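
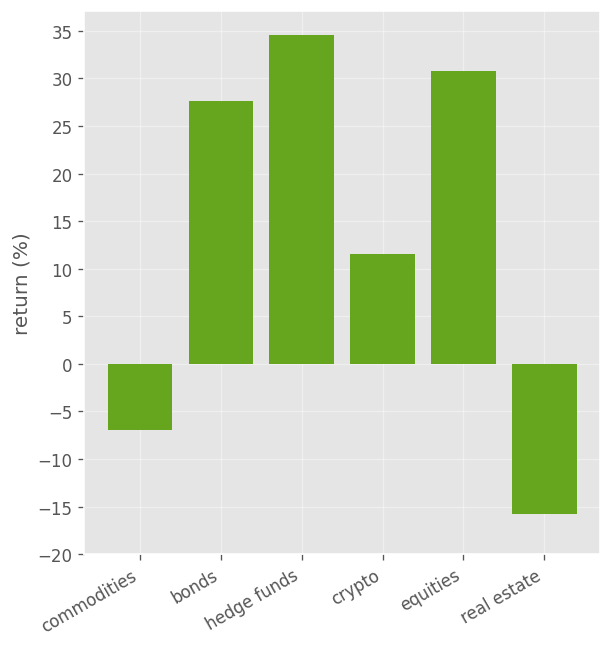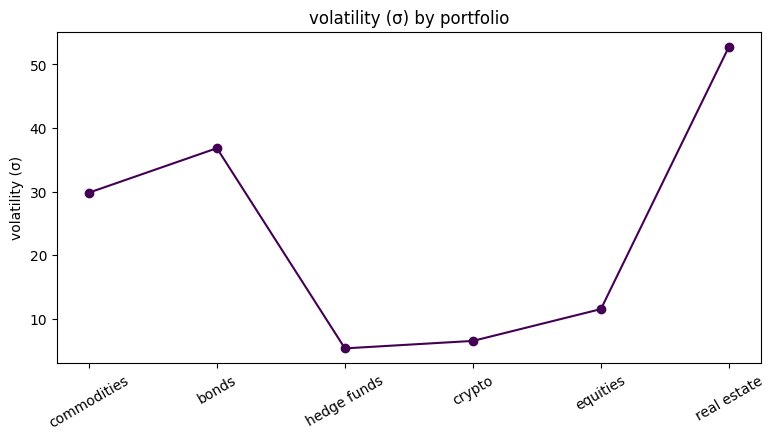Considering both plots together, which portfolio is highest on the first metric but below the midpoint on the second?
hedge funds

Chart 2 median volatility (σ) ≈ 20; below-median portfolios: hedge funds, crypto, equities. Among those, hedge funds has the highest return (%) (≈ 35).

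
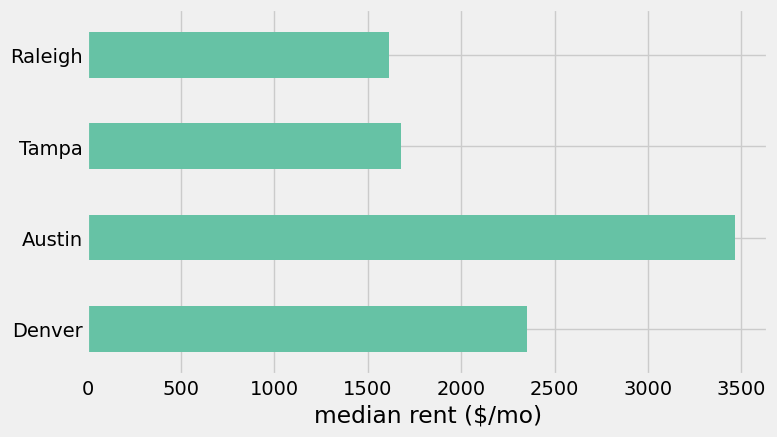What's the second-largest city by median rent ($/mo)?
Top 3: Austin ≈ 3500, Denver ≈ 2500, Tampa ≈ 1500.

Denver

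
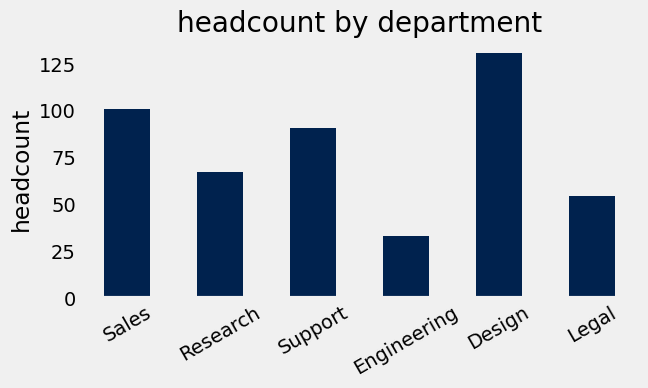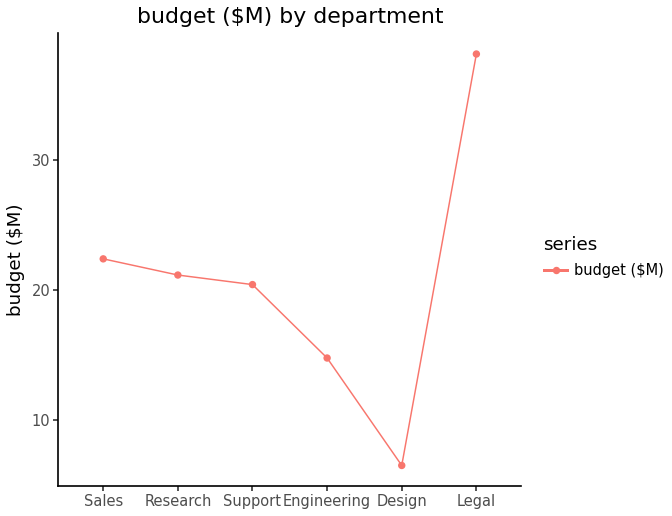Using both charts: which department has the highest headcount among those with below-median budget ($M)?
Chart 2 median budget ($M) ≈ 20; below-median departments: Support, Engineering, Design. Among those, Design has the highest headcount (≈ 140).

Design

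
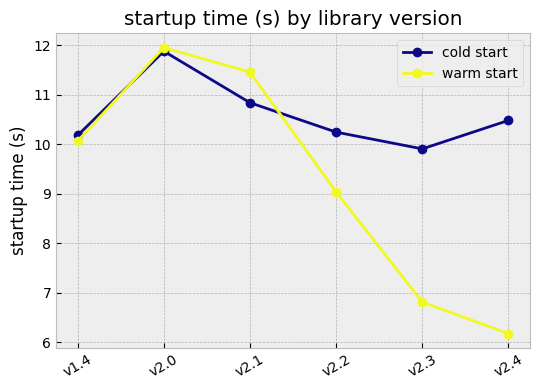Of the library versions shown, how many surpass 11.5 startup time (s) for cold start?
Above 11.5: v2.0.

1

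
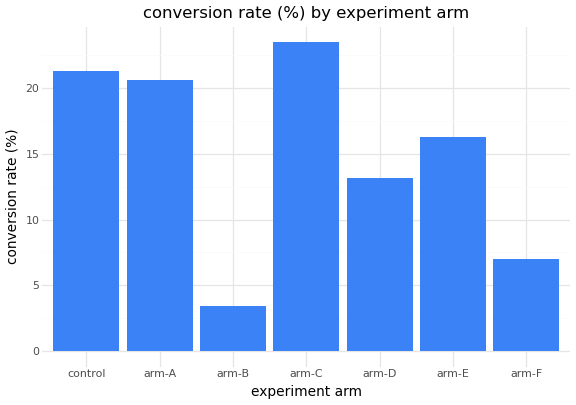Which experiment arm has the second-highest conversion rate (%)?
Top 3: arm-C ≈ 24, control ≈ 22, arm-A ≈ 20.

control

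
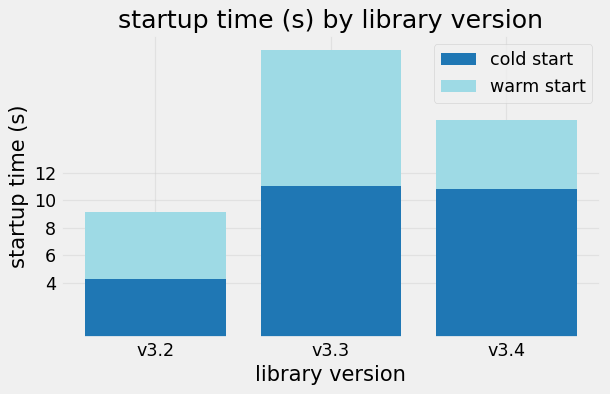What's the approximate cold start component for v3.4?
cold start top ≈ 10, bottom ≈ 0; segment ≈ 10.

≈ 10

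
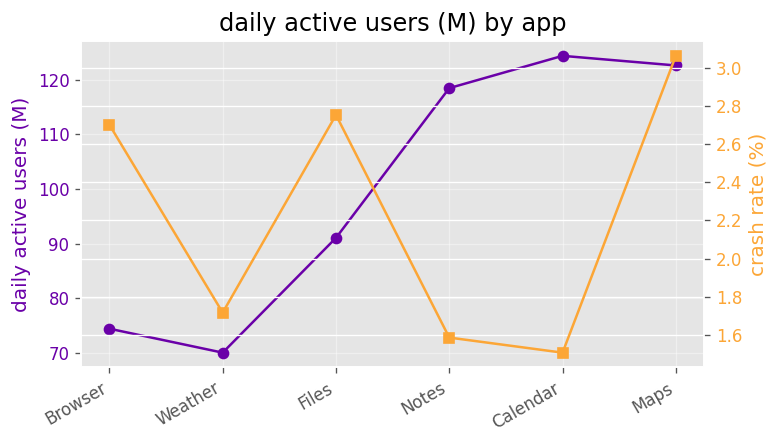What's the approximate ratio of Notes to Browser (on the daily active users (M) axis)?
Notes ≈ 120, Browser ≈ 75; 120/75 ≈ 1.6.

≈ 1.6×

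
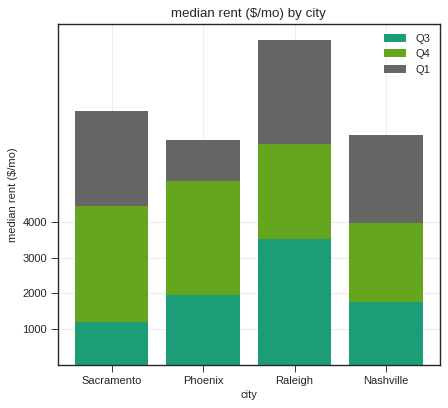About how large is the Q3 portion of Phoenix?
≈ 2000

Q3 top ≈ 2000, bottom ≈ 0; segment ≈ 2000.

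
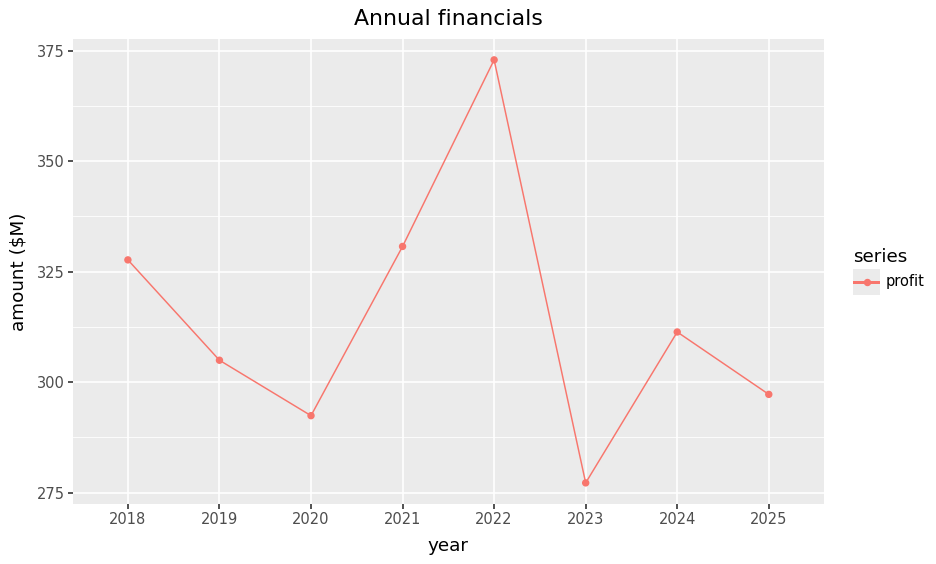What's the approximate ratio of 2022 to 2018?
≈ 1.12×

2022 ≈ 370, 2018 ≈ 330; 370/330 ≈ 1.12.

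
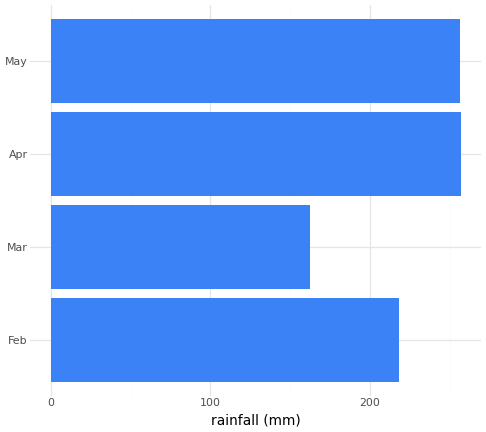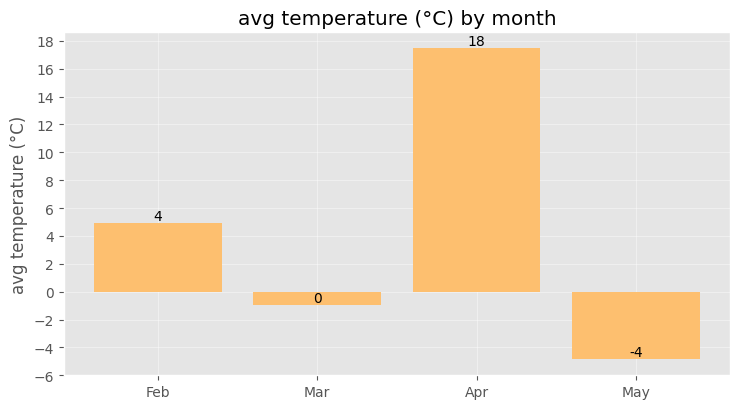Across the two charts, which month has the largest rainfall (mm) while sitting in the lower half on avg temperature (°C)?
May

Chart 2 median avg temperature (°C) ≈ 2; below-median months: Mar, May. Among those, May has the highest rainfall (mm) (≈ 250).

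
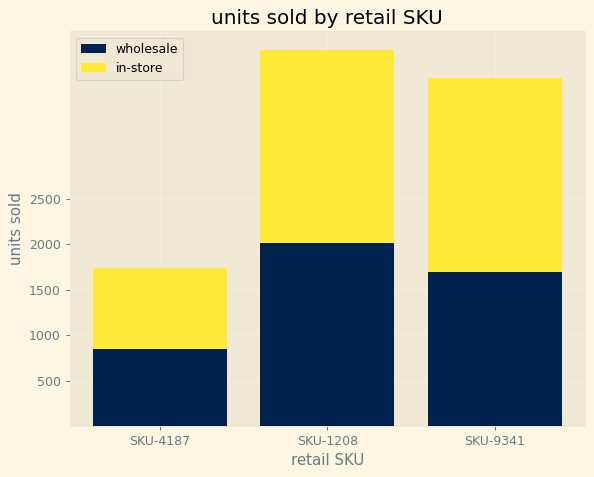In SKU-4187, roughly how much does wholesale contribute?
≈ 1000

wholesale top ≈ 1000, bottom ≈ 0; segment ≈ 1000.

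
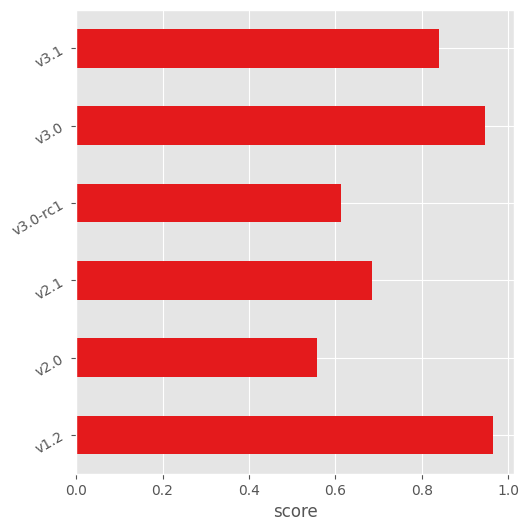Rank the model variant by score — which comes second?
v3.0

Top 3: v1.2 ≈ 1.0, v3.0 ≈ 0.9, v3.1 ≈ 0.8.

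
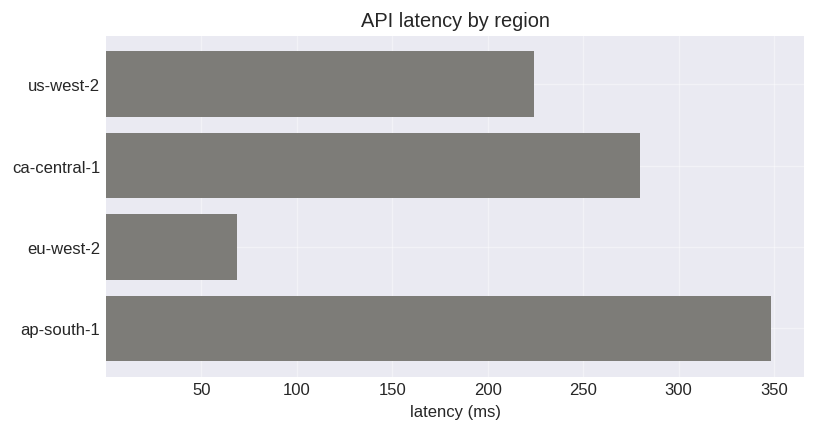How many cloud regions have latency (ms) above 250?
Above 250: ca-central-1, ap-south-1.

2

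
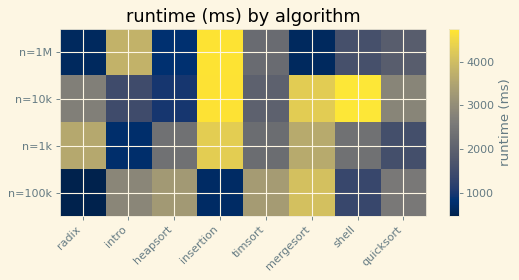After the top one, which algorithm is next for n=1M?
intro

Top 3 for n=1M: insertion ≈ 4500, intro ≈ 4000, timsort ≈ 2000.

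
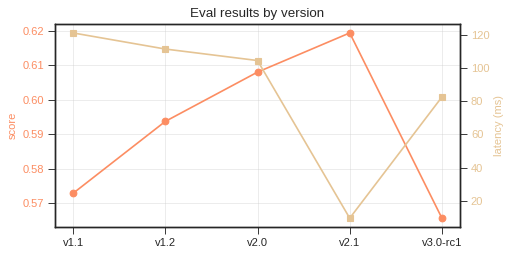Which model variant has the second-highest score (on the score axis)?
Top 3 (on the score axis): v2.1 ≈ 0.62, v2.0 ≈ 0.61, v1.2 ≈ 0.59.

v2.0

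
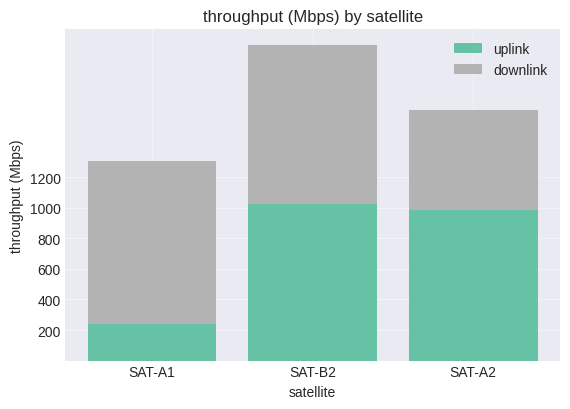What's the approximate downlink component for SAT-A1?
downlink top ≈ 1400, bottom ≈ 200; segment ≈ 1200.

≈ 1200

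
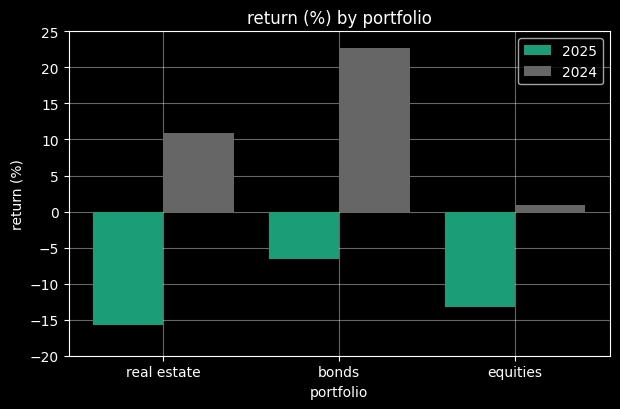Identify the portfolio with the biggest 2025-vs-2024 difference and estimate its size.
bonds, ≈ 30 %

bonds: 2025 ≈ -5, 2024 ≈ 25 → gap ≈ 30. Next-largest (real estate) is only ≈ 25.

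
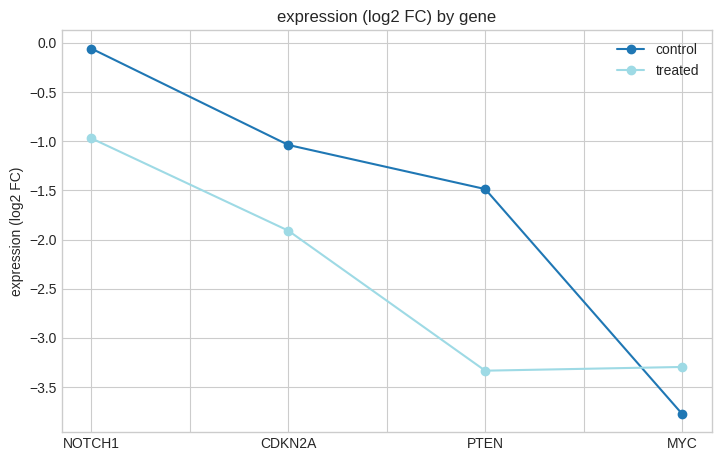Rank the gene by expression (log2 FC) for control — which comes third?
PTEN

Top 4 for control: NOTCH1 ≈ 0.0, CDKN2A ≈ -1.0, PTEN ≈ -1.5, MYC ≈ -4.0.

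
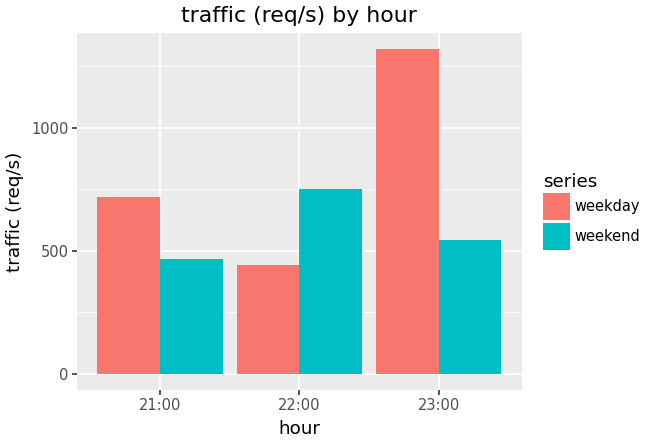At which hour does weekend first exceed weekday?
21:00: weekend ≈ 400 vs weekday ≈ 800 (not yet); 22:00: weekend ≈ 800 vs weekday ≈ 400 (first crossover).

22:00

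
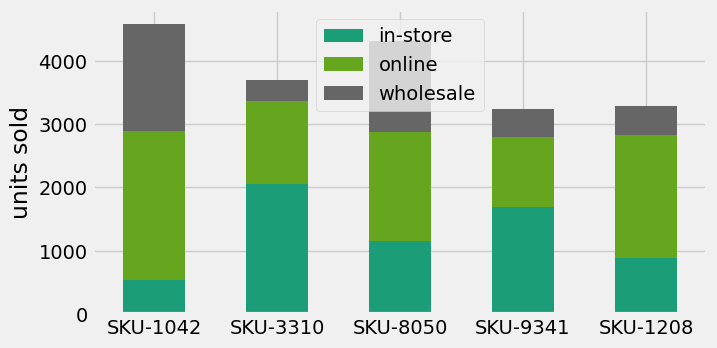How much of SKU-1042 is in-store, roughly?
in-store top ≈ 500, bottom ≈ 0; segment ≈ 500.

≈ 500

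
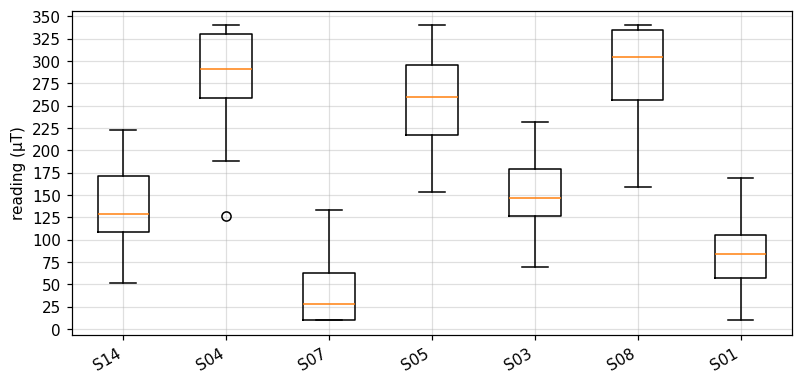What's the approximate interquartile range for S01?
Q3 ≈ 100, Q1 ≈ 50; IQR ≈ 50.

≈ 50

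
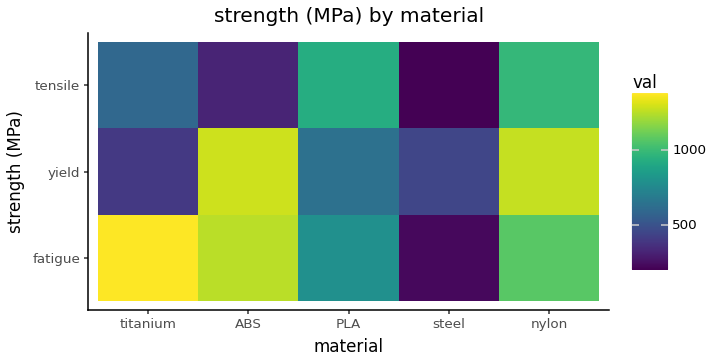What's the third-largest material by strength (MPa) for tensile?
titanium

Top 4 for tensile: nylon ≈ 1000, PLA ≈ 900, titanium ≈ 600, ABS ≈ 300.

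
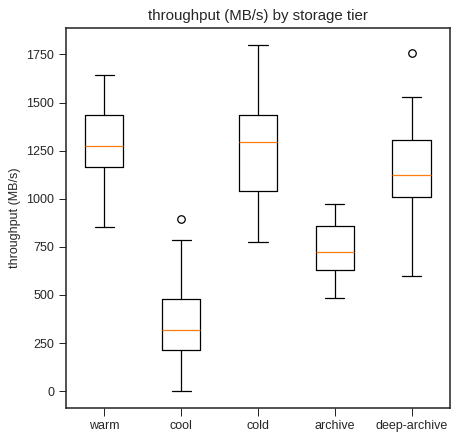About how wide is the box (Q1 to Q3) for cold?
≈ 400

Q3 ≈ 1400, Q1 ≈ 1000; IQR ≈ 400.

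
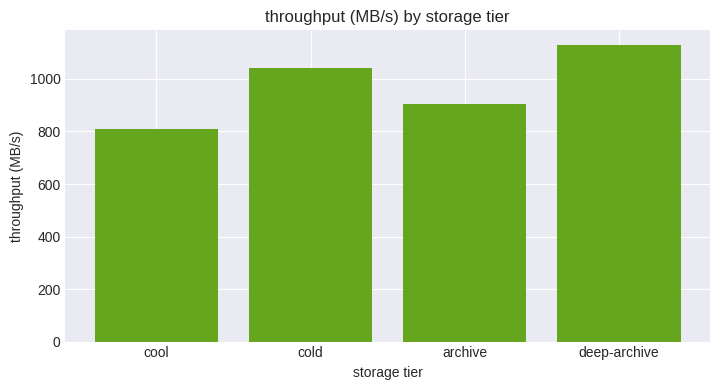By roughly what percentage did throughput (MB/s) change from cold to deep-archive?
≈ +10%

cold ≈ 1000, deep-archive ≈ 1100; (1100 − 1000) / 1000 ≈ +10%.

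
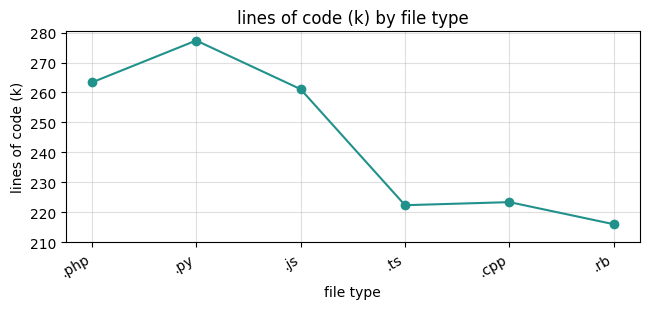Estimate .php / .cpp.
.php ≈ 260, .cpp ≈ 220; 260/220 ≈ 1.18.

≈ 1.18×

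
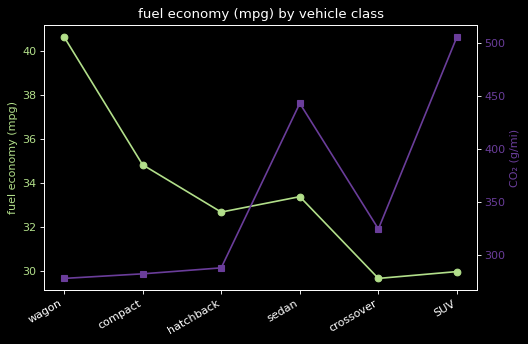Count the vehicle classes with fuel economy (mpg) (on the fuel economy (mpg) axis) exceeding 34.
2

Above 34: wagon, compact.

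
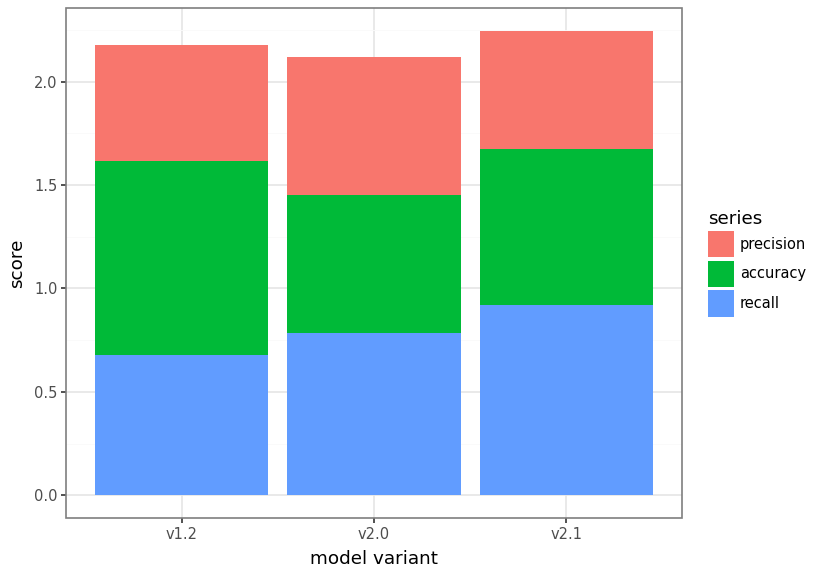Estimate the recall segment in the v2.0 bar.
≈ 0.8

recall top ≈ 0.8, bottom ≈ 0.0; segment ≈ 0.8.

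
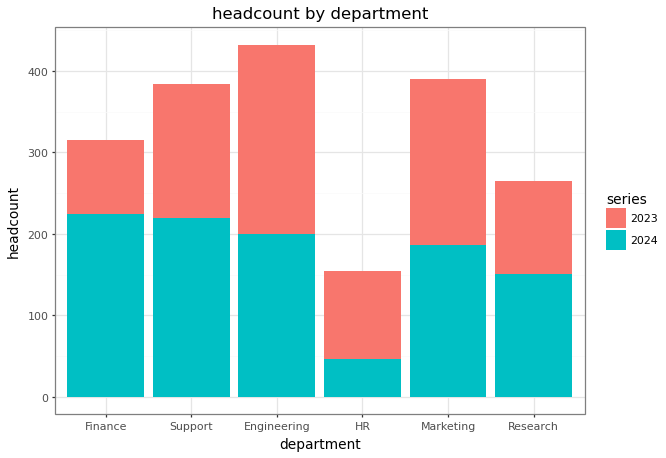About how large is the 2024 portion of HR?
2024 top ≈ 50, bottom ≈ 0; segment ≈ 50.

≈ 50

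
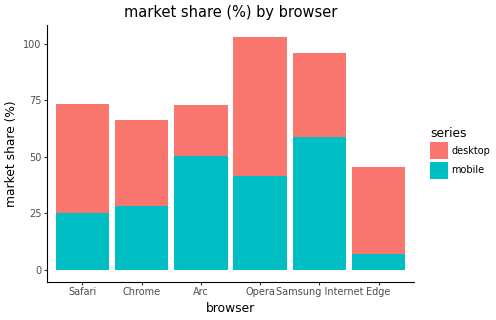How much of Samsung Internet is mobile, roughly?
≈ 60

mobile top ≈ 60, bottom ≈ 0; segment ≈ 60.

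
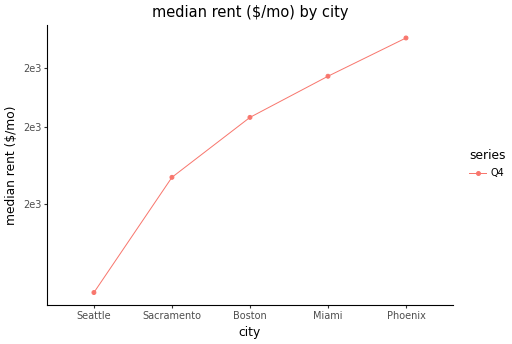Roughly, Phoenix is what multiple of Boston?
≈ 1.4×

Phoenix ≈ 2800, Boston ≈ 2000; 2800/2000 ≈ 1.4.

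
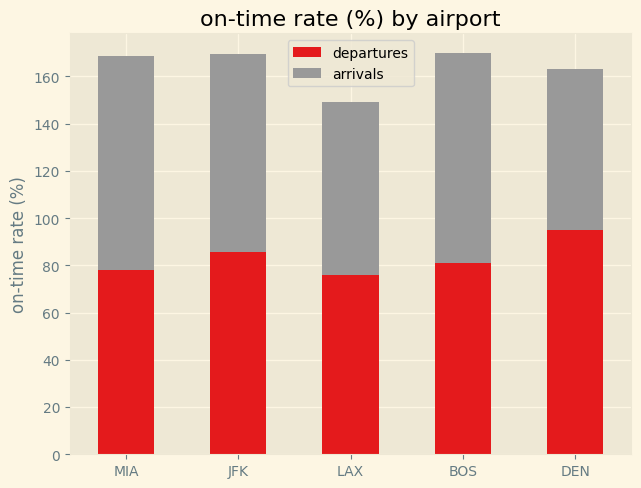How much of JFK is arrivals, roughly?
≈ 80

arrivals top ≈ 160, bottom ≈ 80; segment ≈ 80.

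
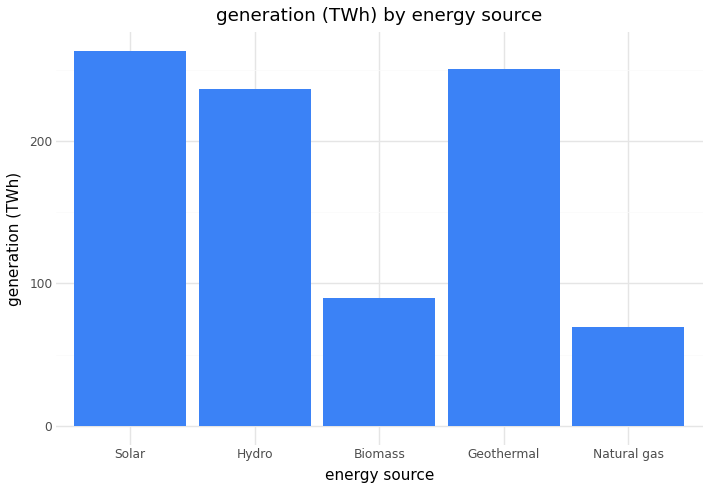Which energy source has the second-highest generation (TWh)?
Top 3: Solar ≈ 275, Geothermal ≈ 250, Hydro ≈ 225.

Geothermal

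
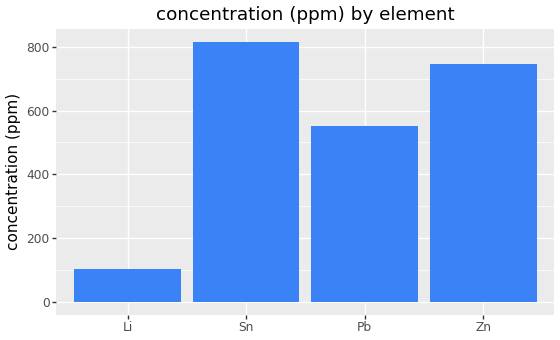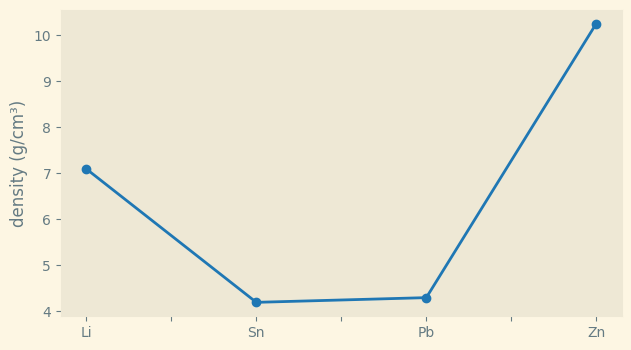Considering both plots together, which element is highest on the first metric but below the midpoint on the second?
Chart 2 median density (g/cm³) ≈ 6; below-median elements: Sn, Pb. Among those, Sn has the highest concentration (ppm) (≈ 800).

Sn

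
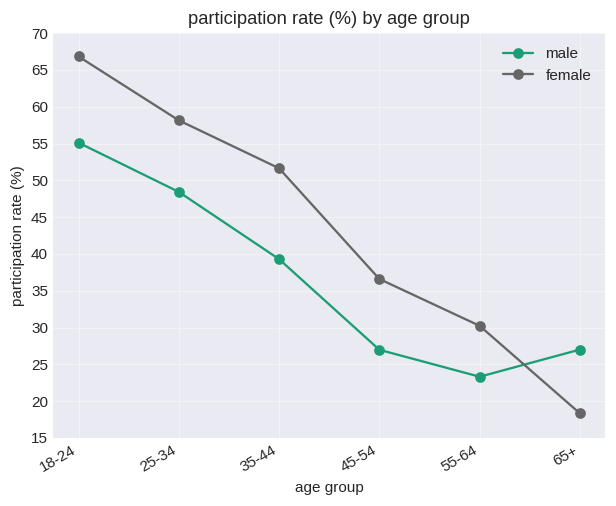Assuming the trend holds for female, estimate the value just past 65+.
≈ 12.5

Last three: 35, 30, 20 → slope ≈ -7.5/step → next ≈ 12.5.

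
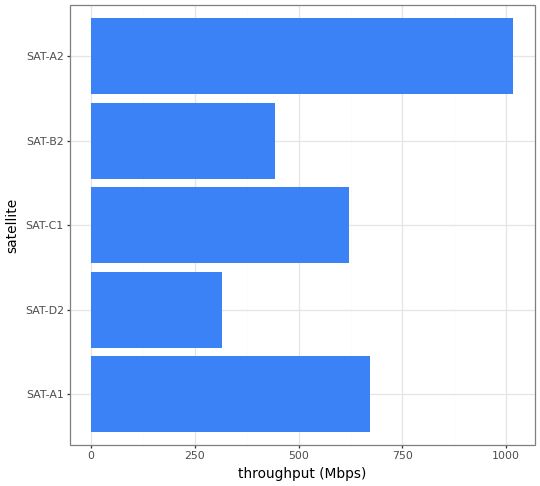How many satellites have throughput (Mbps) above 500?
Above 500: SAT-A1, SAT-C1, SAT-A2.

3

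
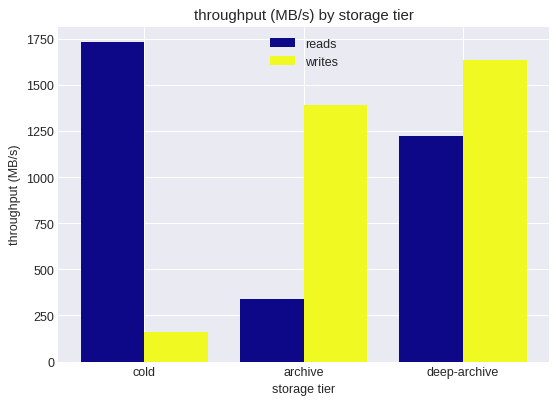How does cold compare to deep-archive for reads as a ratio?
≈ 1.5×

cold ≈ 1800, deep-archive ≈ 1200; 1800/1200 ≈ 1.5.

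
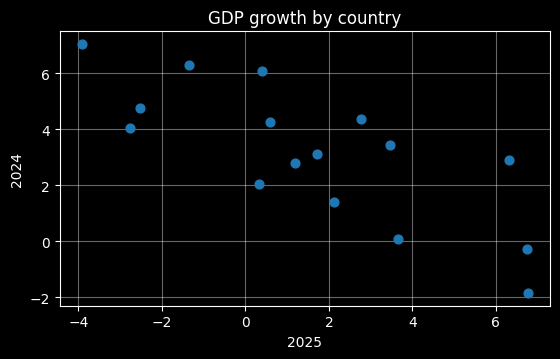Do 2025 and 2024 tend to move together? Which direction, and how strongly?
negative, strong

Points are negatively correlated; strong (|r| ≈ 0.8).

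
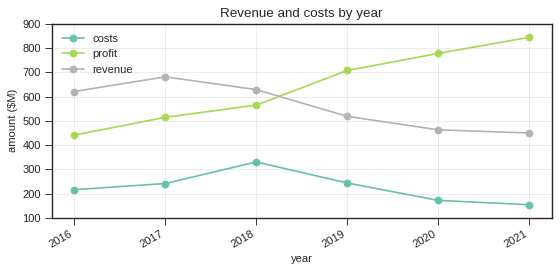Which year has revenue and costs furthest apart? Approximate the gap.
2017: revenue ≈ 700, costs ≈ 200 → gap ≈ 500. Next-largest (2016) is only ≈ 400.

2017, ≈ 500 $M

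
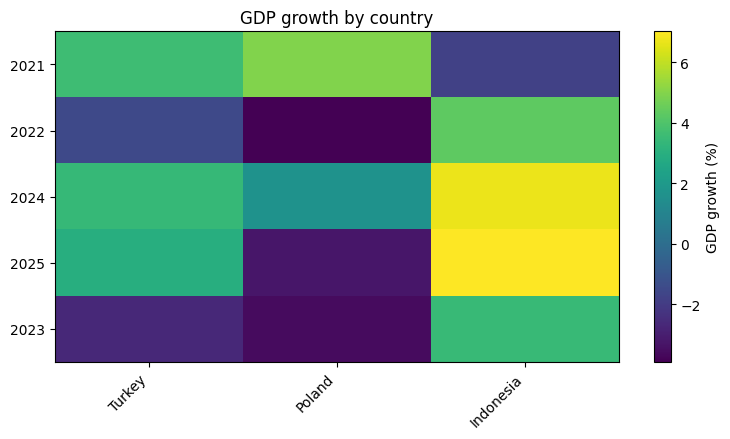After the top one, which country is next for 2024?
Turkey

Top 3 for 2024: Indonesia ≈ 7, Turkey ≈ 3, Poland ≈ 2.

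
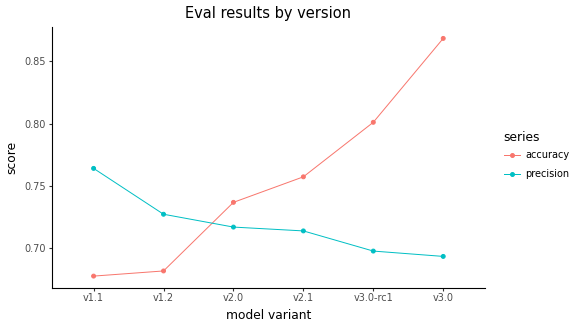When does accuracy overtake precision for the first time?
v2.0

v1.2: accuracy ≈ 0.68 vs precision ≈ 0.72 (not yet); v2.0: accuracy ≈ 0.74 vs precision ≈ 0.72 (first crossover).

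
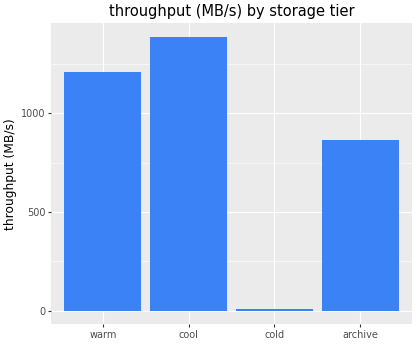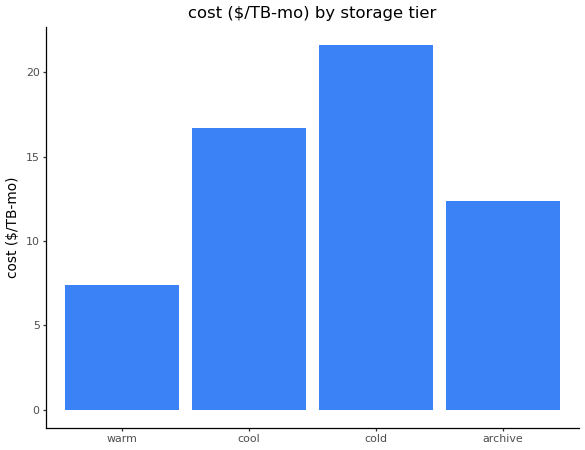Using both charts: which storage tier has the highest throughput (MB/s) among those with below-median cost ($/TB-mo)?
warm

Chart 2 median cost ($/TB-mo) ≈ 14; below-median storage tiers: warm, archive. Among those, warm has the highest throughput (MB/s) (≈ 1200).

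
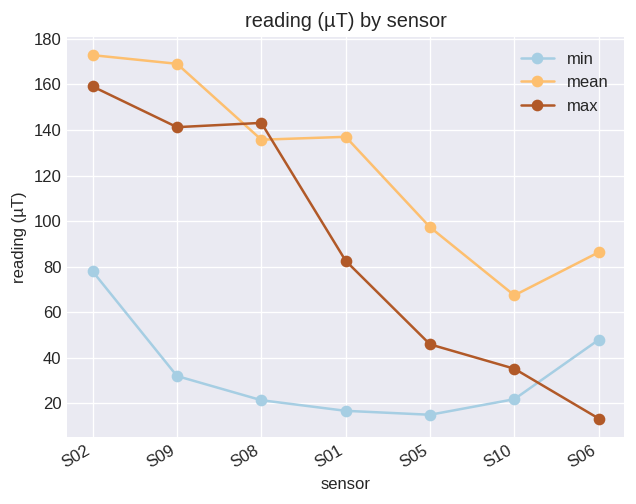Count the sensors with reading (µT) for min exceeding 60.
Above 60: S02.

1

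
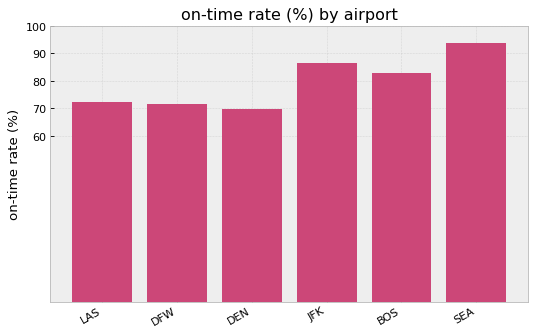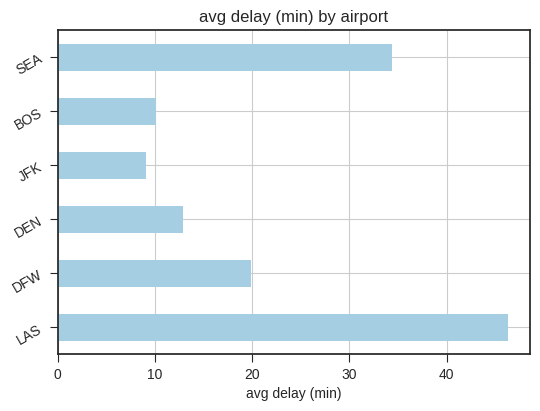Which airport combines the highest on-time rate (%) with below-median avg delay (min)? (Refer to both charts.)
Chart 2 median avg delay (min) ≈ 15; below-median airports: DEN, JFK, BOS. Among those, JFK has the highest on-time rate (%) (≈ 90).

JFK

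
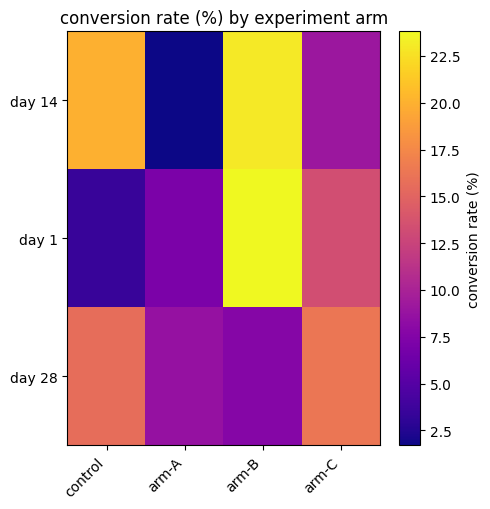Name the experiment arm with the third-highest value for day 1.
Top 4 for day 1: arm-B ≈ 24, arm-C ≈ 14, arm-A ≈ 8, control ≈ 4.

arm-A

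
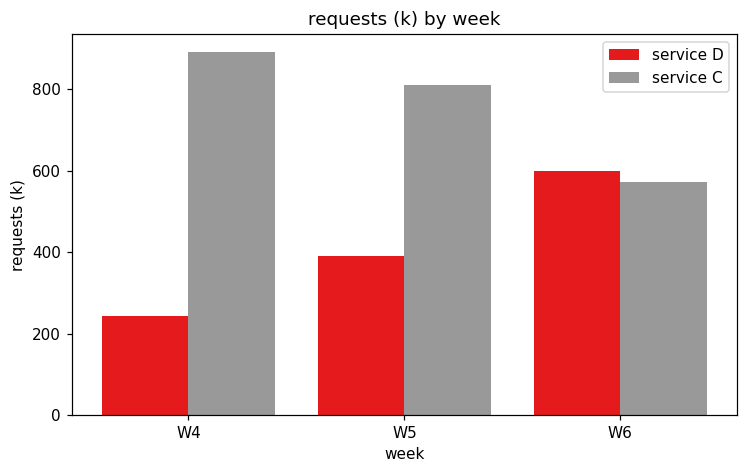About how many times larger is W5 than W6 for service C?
W5 ≈ 800, W6 ≈ 600; 800/600 ≈ 1.33.

≈ 1.33×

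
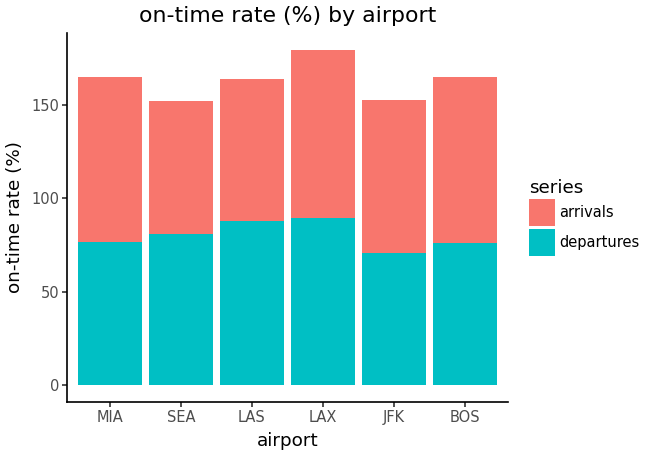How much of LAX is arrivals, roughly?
arrivals top ≈ 180, bottom ≈ 80; segment ≈ 100.

≈ 100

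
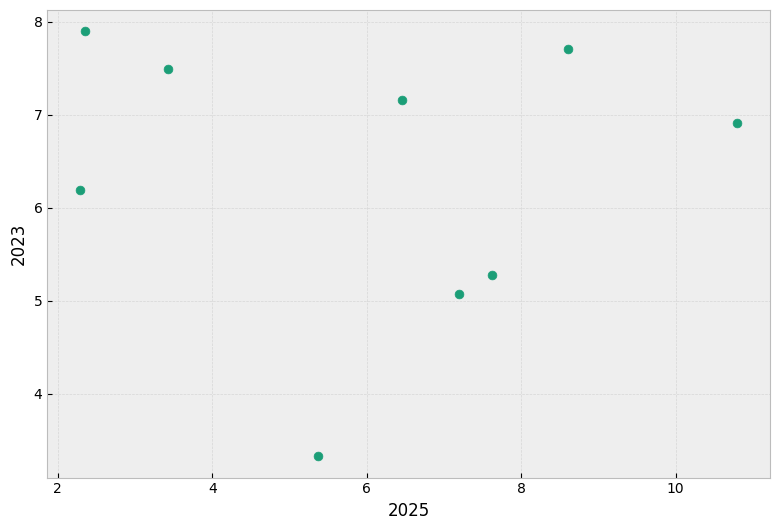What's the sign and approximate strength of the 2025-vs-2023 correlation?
no clear correlation

Points are roughly uncorrelated; weak (|r| ≈ 0.1).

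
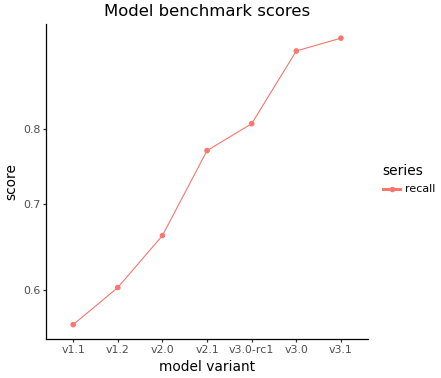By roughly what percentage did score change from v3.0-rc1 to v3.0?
≈ +12.5%

v3.0-rc1 ≈ 0.80, v3.0 ≈ 0.90; (0.90 − 0.80) / 0.80 ≈ +12.5%.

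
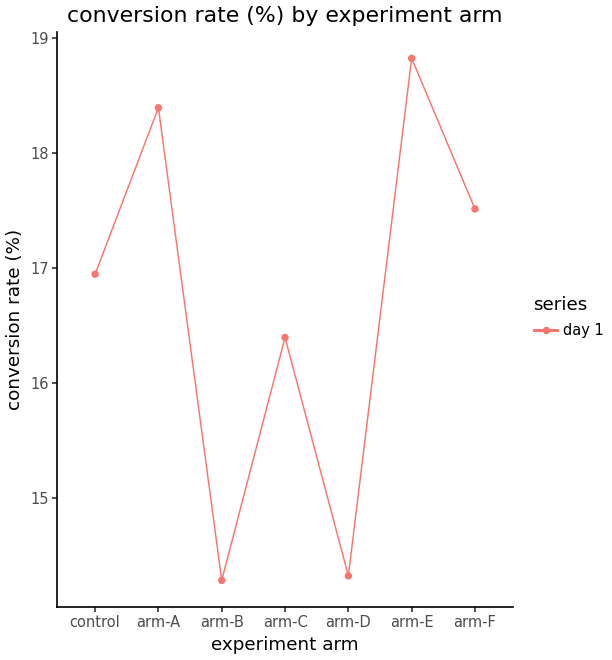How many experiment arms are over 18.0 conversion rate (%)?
Above 18.0: arm-A, arm-E.

2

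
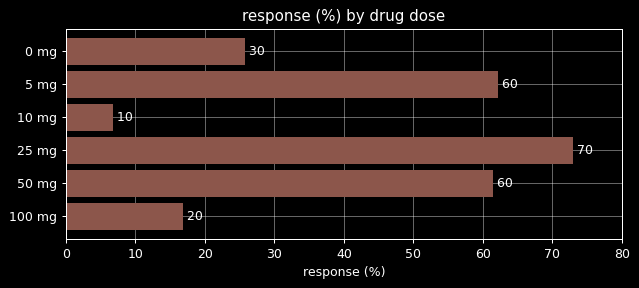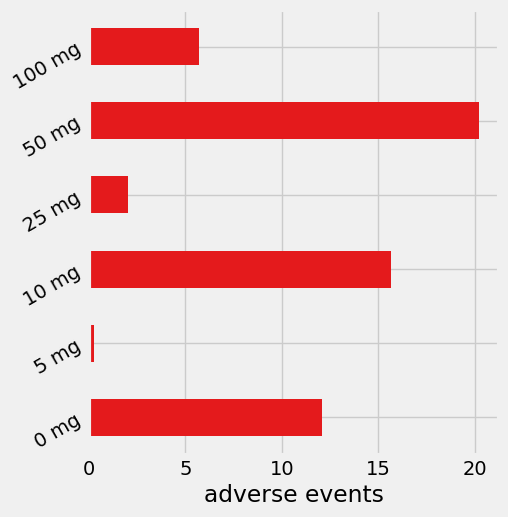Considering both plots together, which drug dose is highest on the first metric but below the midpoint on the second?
Chart 2 median adverse events ≈ 8; below-median drug doses: 5 mg, 25 mg, 100 mg. Among those, 25 mg has the highest response (%) (≈ 70).

25 mg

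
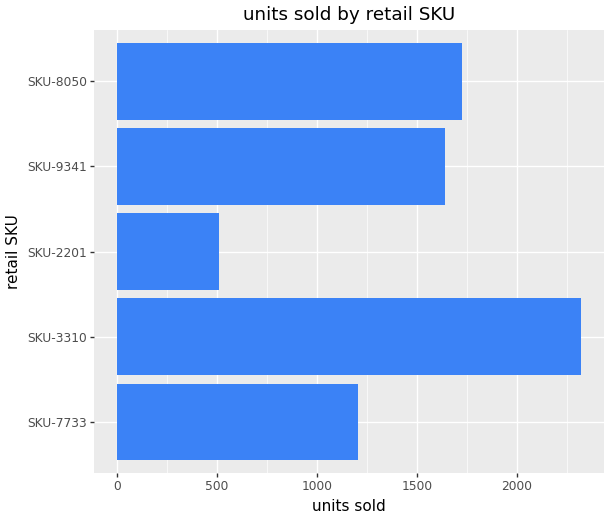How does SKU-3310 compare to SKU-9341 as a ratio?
≈ 1.5×

SKU-3310 ≈ 2400, SKU-9341 ≈ 1600; 2400/1600 ≈ 1.5.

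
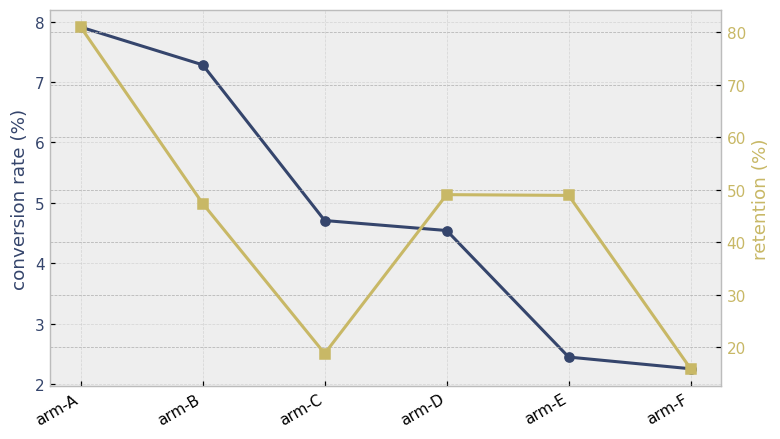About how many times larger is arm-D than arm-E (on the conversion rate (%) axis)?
arm-D ≈ 4.5, arm-E ≈ 2.5; 4.5/2.5 ≈ 1.8.

≈ 1.8×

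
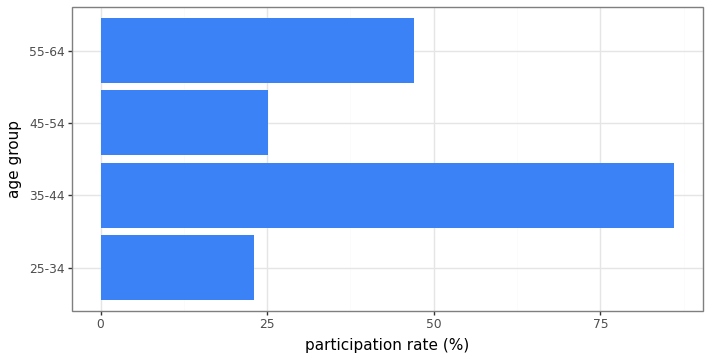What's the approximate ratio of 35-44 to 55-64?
≈ 1.8×

35-44 ≈ 90, 55-64 ≈ 50; 90/50 ≈ 1.8.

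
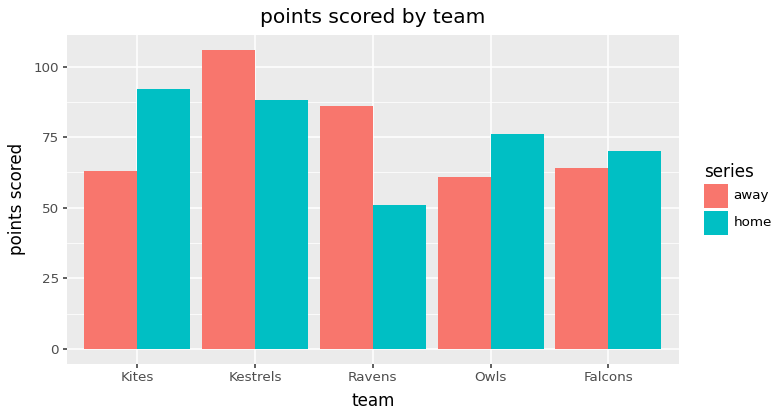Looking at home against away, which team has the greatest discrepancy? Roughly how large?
Ravens: home ≈ 50, away ≈ 90 → gap ≈ 40. Next-largest (Kites) is only ≈ 30.

Ravens, ≈ 40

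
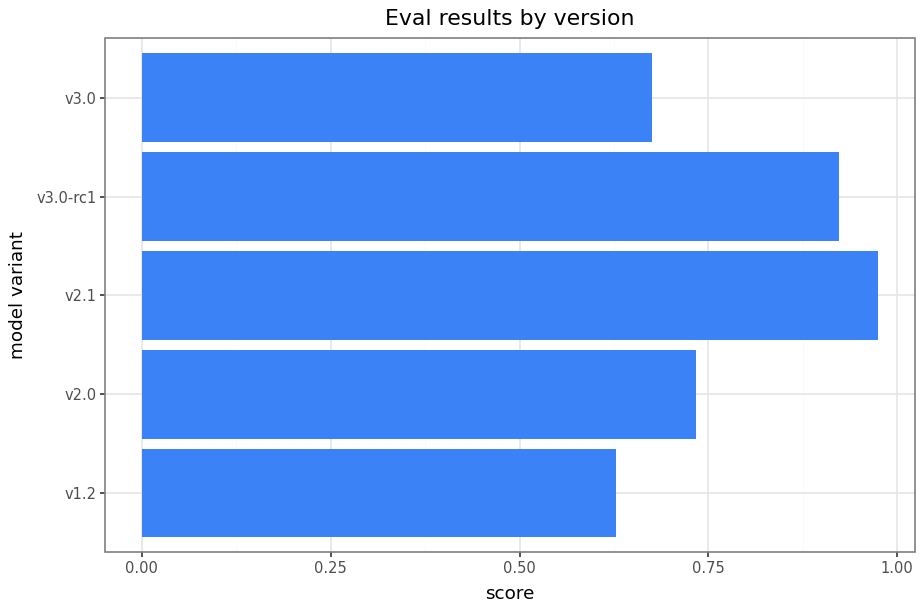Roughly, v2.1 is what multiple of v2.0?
≈ 1.43×

v2.1 ≈ 1.0, v2.0 ≈ 0.7; 1.0/0.7 ≈ 1.43.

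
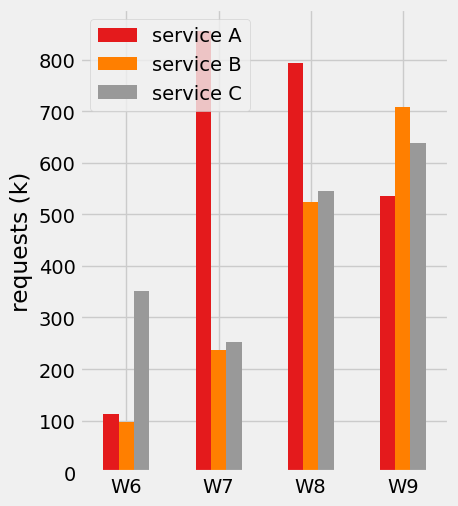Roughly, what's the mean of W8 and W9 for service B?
(500 + 700) / 2 ≈ 600.

≈ 600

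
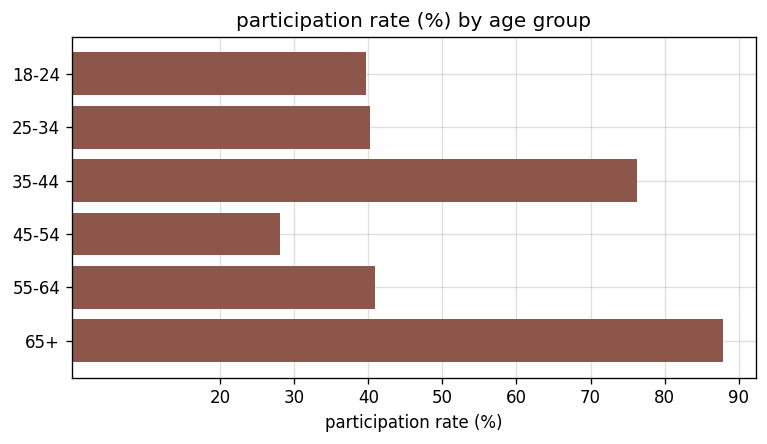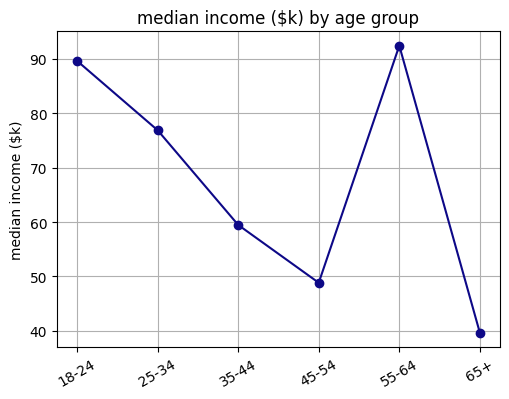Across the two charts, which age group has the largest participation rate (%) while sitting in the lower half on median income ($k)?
Chart 2 median median income ($k) ≈ 70; below-median age groups: 35-44, 45-54, 65+. Among those, 65+ has the highest participation rate (%) (≈ 90).

65+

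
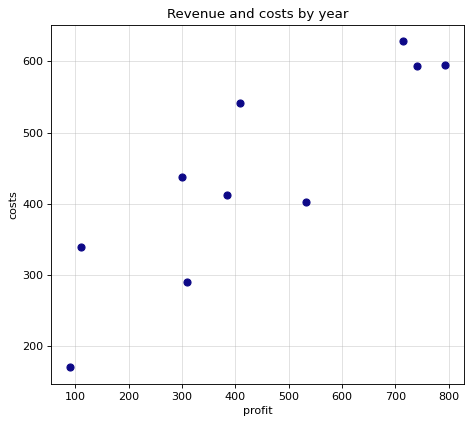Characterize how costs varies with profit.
Points are positively correlated; strong (|r| ≈ 0.9).

positive, strong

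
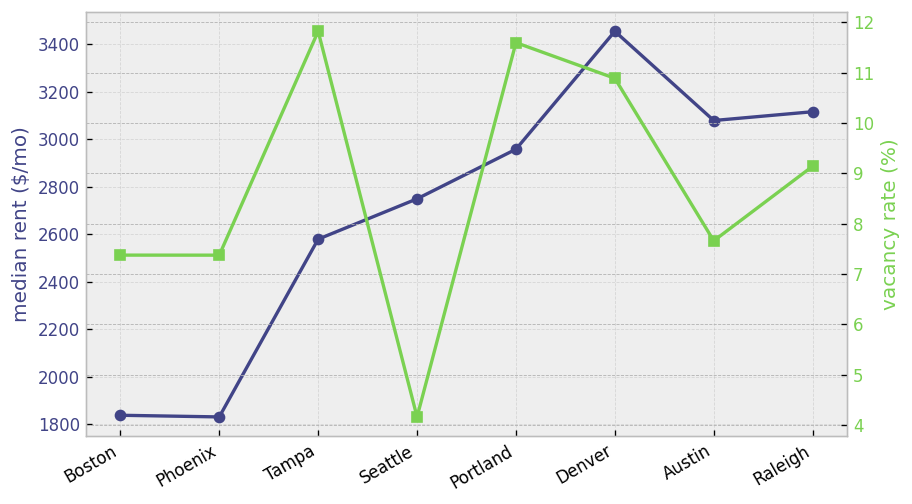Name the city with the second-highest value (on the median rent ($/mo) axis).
Top 3 (on the median rent ($/mo) axis): Denver ≈ 3400, Raleigh ≈ 3200, Austin ≈ 3000.

Raleigh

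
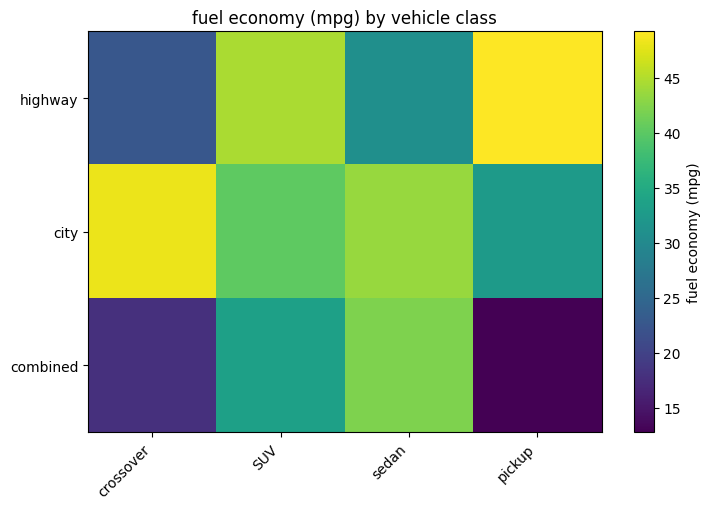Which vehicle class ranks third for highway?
sedan

Top 4 for highway: pickup ≈ 50, SUV ≈ 45, sedan ≈ 30, crossover ≈ 25.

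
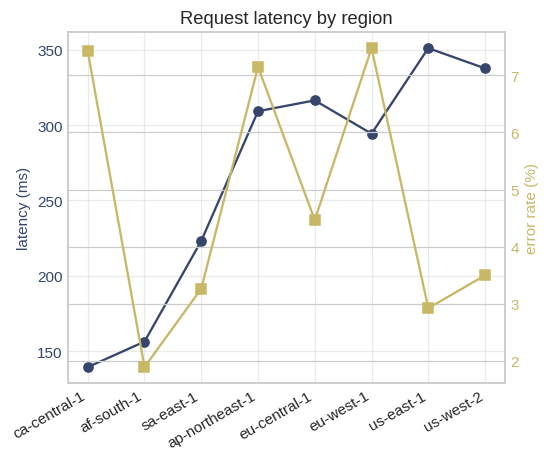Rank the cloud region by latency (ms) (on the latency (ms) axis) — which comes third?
eu-central-1

Top 4 (on the latency (ms) axis): us-east-1 ≈ 360, us-west-2 ≈ 340, eu-central-1 ≈ 320, ap-northeast-1 ≈ 300.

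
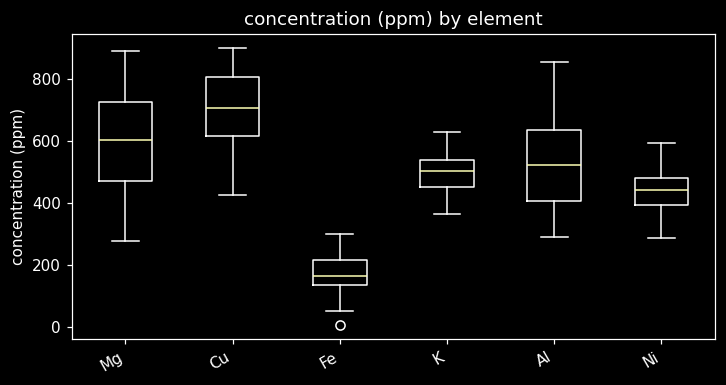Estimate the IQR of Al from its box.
Q3 ≈ 650, Q1 ≈ 400; IQR ≈ 250.

≈ 250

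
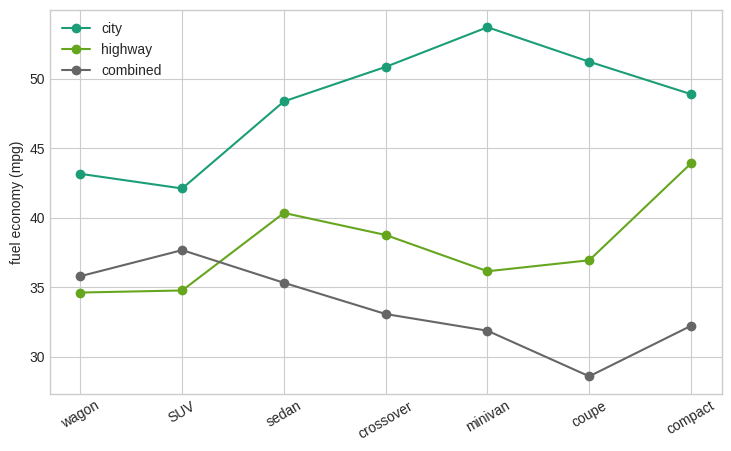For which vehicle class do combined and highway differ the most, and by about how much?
compact: combined ≈ 30, highway ≈ 45 → gap ≈ 15. Next-largest (coupe) is only ≈ 5.

compact, ≈ 15 mpg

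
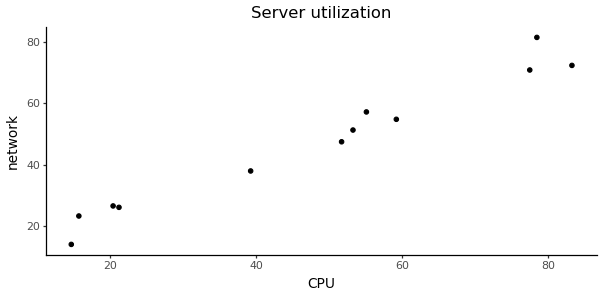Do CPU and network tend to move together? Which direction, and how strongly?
positive, strong

Points are positively correlated; strong (|r| ≈ 1.0).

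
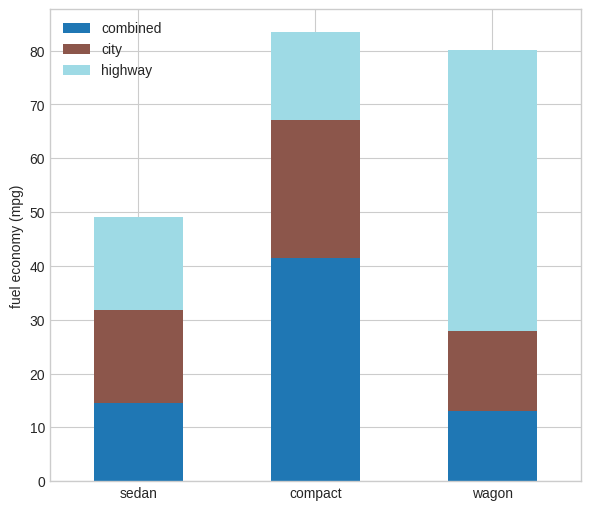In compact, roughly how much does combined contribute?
≈ 40

combined top ≈ 40, bottom ≈ 0; segment ≈ 40.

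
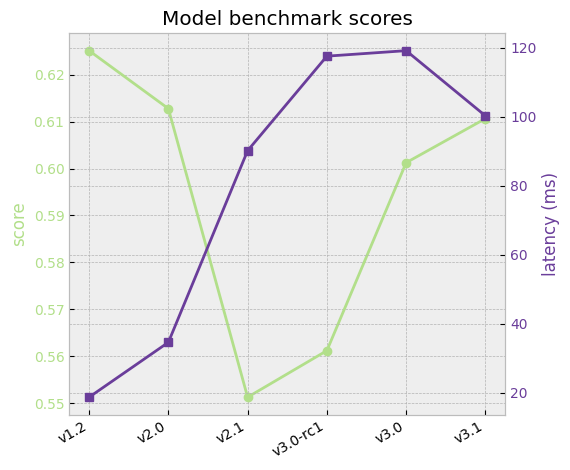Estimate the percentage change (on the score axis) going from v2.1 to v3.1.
≈ +10.9%

v2.1 ≈ 0.55, v3.1 ≈ 0.61; (0.61 − 0.55) / 0.55 ≈ +10.9%.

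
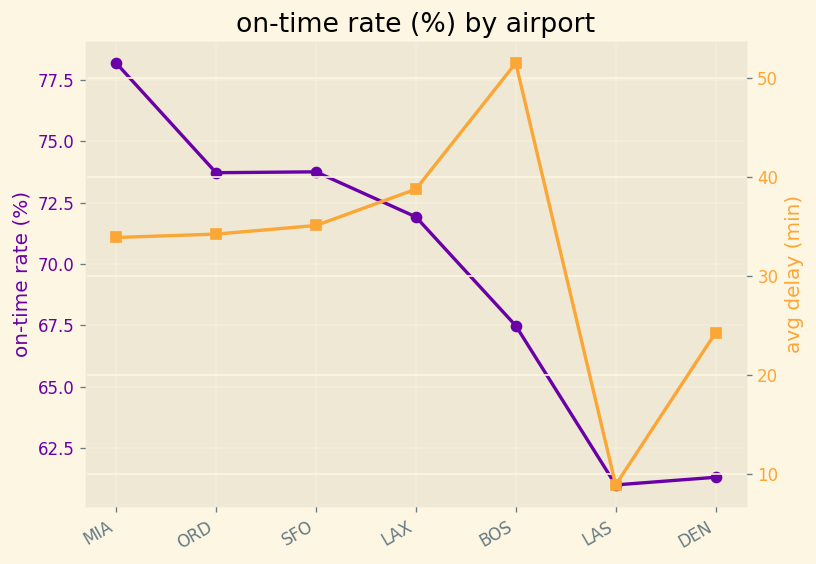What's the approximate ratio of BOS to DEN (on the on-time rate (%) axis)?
BOS ≈ 68, DEN ≈ 62; 68/62 ≈ 1.1.

≈ 1.1×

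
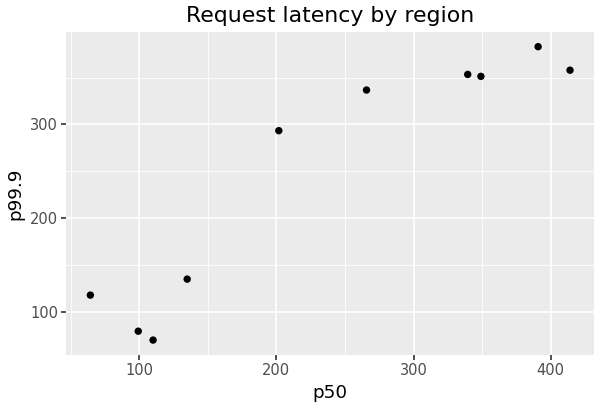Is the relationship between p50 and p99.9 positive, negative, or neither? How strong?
positive, strong

Points are positively correlated; strong (|r| ≈ 0.9).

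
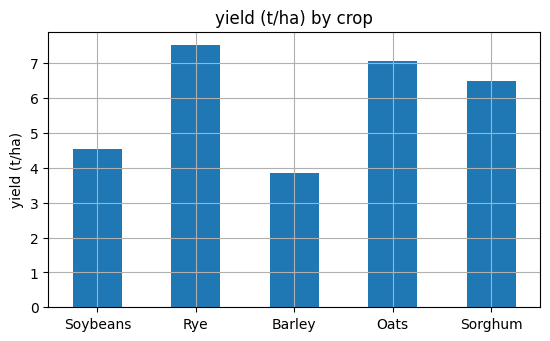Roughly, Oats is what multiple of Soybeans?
≈ 1.4×

Oats ≈ 7, Soybeans ≈ 5; 7/5 ≈ 1.4.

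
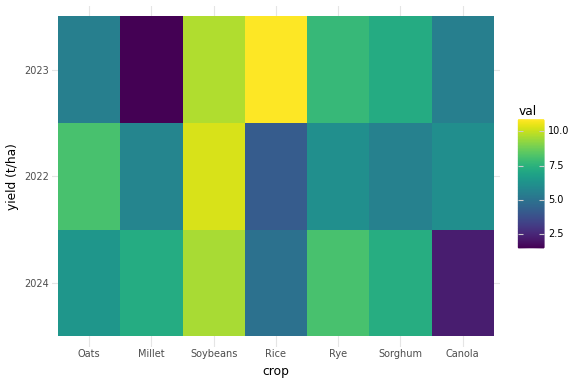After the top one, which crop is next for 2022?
Top 3 for 2022: Soybeans ≈ 10, Oats ≈ 8, Rye ≈ 6.

Oats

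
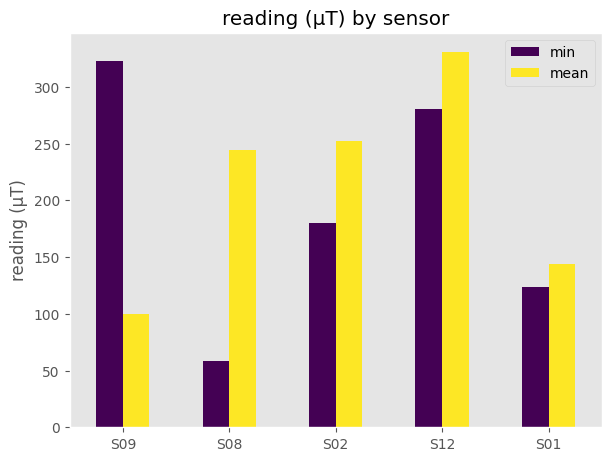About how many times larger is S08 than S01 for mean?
≈ 1.67×

S08 ≈ 250, S01 ≈ 150; 250/150 ≈ 1.67.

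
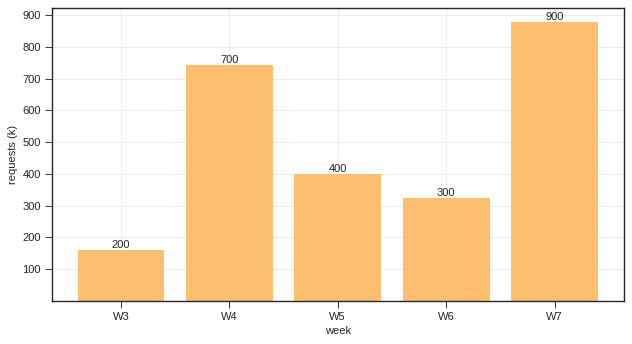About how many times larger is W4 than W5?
≈ 1.75×

W4 ≈ 700, W5 ≈ 400; 700/400 ≈ 1.75.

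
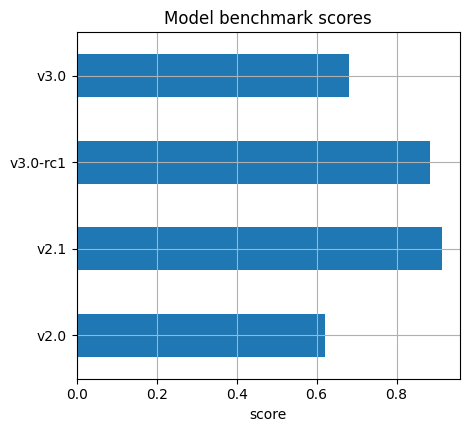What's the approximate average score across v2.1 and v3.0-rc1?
≈ 0.9

(0.9 + 0.9) / 2 ≈ 0.9.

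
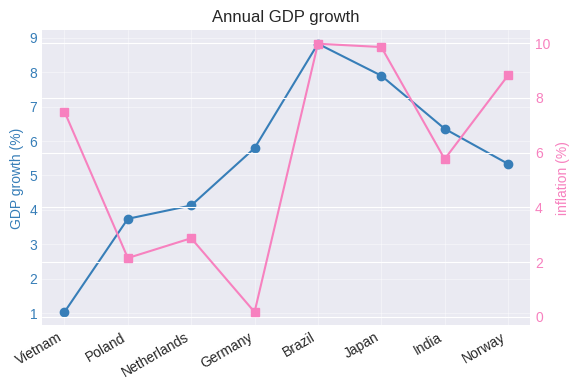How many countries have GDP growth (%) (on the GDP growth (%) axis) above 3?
7

Above 3: Poland, Netherlands, Germany, Brazil, Japan, India, Norway.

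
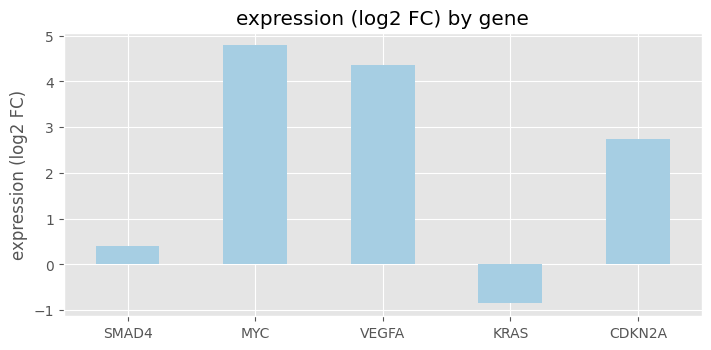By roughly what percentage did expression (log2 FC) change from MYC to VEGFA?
MYC ≈ 5.0, VEGFA ≈ 4.5; (4.5 − 5.0) / 5.0 ≈ -10%.

≈ -10%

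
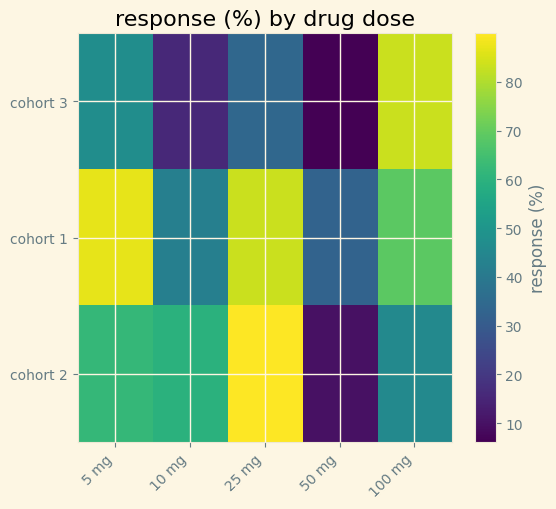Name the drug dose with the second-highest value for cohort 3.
Top 3 for cohort 3: 100 mg ≈ 80, 5 mg ≈ 50, 25 mg ≈ 30.

5 mg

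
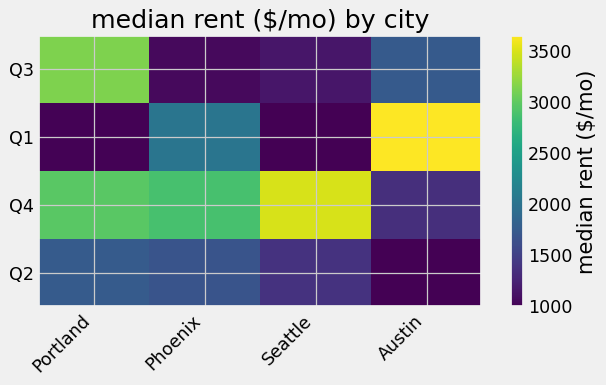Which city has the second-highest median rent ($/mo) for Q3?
Top 3 for Q3: Portland ≈ 3000, Austin ≈ 1500, Seattle ≈ 1000.

Austin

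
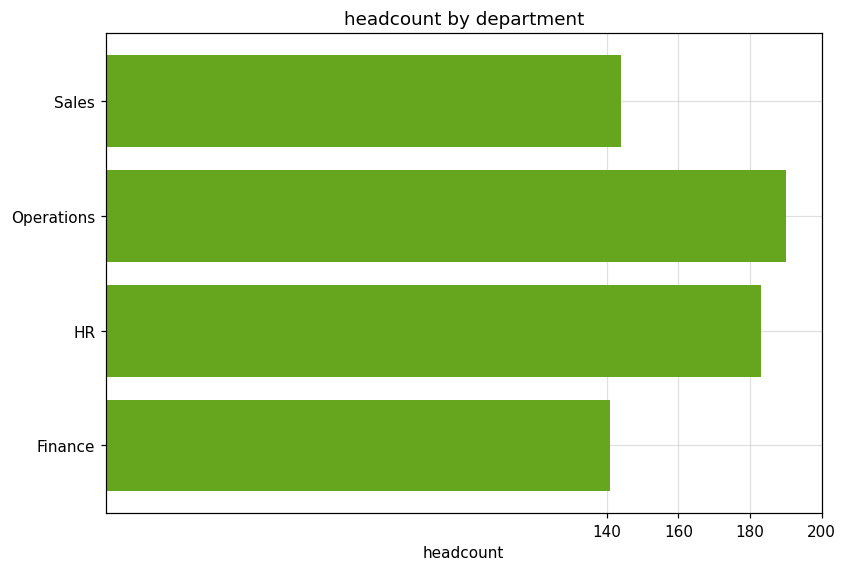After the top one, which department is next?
Top 3: Operations ≈ 200, HR ≈ 180, Sales ≈ 140.

HR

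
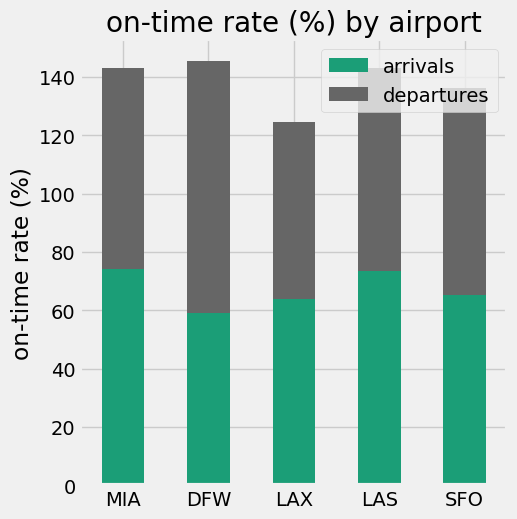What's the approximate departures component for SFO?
departures top ≈ 140, bottom ≈ 60; segment ≈ 80.

≈ 80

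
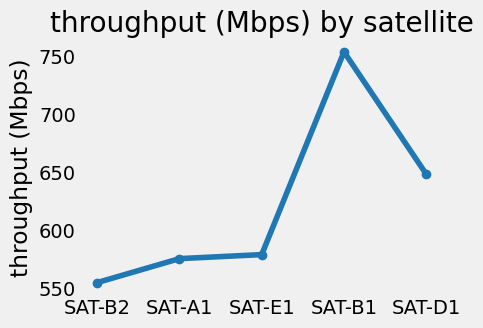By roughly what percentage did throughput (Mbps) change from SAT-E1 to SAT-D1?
≈ +10.3%

SAT-E1 ≈ 580, SAT-D1 ≈ 640; (640 − 580) / 580 ≈ +10.3%.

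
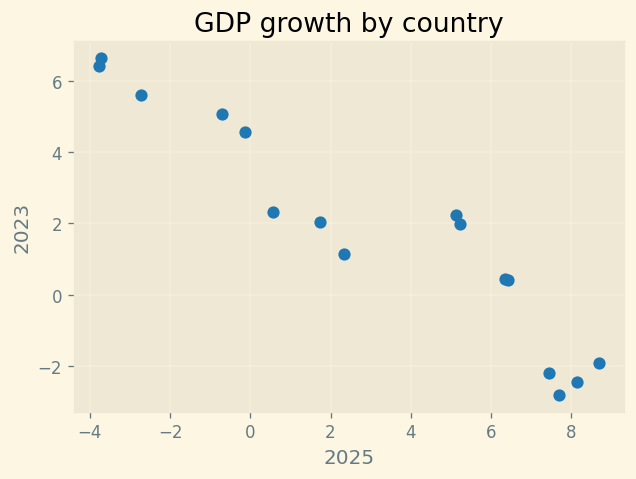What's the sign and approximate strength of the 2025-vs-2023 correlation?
Points are negatively correlated; strong (|r| ≈ 0.9).

negative, strong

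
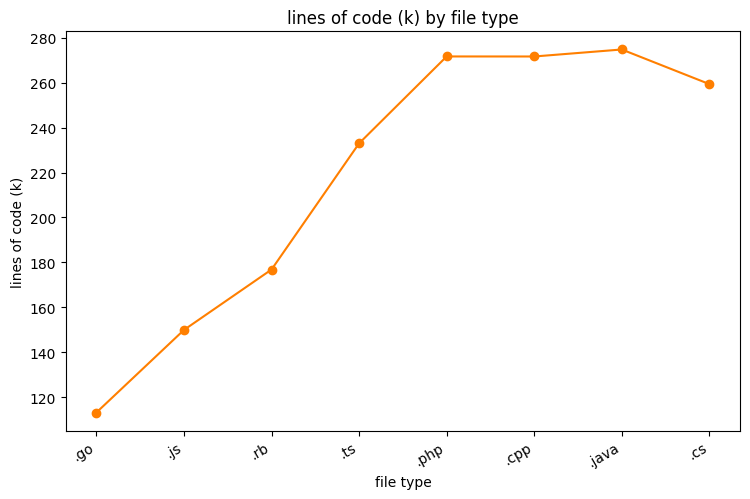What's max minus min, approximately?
≈ 160

Max .java ≈ 280, min .go ≈ 120; range ≈ 160.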